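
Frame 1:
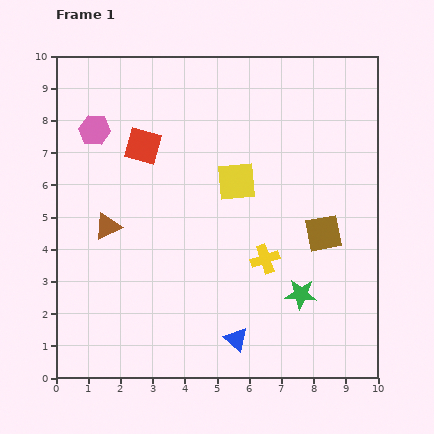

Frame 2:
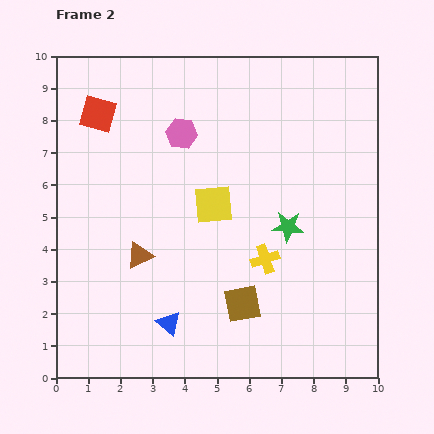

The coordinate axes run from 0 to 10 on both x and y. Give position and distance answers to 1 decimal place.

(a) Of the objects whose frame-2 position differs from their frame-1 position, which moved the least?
the yellow square

(moved 1.0)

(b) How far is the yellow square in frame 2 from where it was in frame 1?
1.0

The yellow square moved from (5.6, 6.1) to (4.9, 5.4), a distance of √(0.7² + 0.7²) ≈ 1.0.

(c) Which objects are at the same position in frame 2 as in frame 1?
the yellow cross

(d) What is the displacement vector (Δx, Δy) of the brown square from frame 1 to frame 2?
(-2.5, -2.2)

The brown square was at (8.3, 4.5) in frame 1 and (5.8, 2.3) in frame 2.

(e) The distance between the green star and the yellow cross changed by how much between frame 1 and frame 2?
-0.4

Distance in frame 1: 1.6. Distance in frame 2: 1.2.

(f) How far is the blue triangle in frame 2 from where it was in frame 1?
2.2

The blue triangle moved from (5.6, 1.2) to (3.5, 1.7), a distance of √(2.1² + 0.5²) ≈ 2.2.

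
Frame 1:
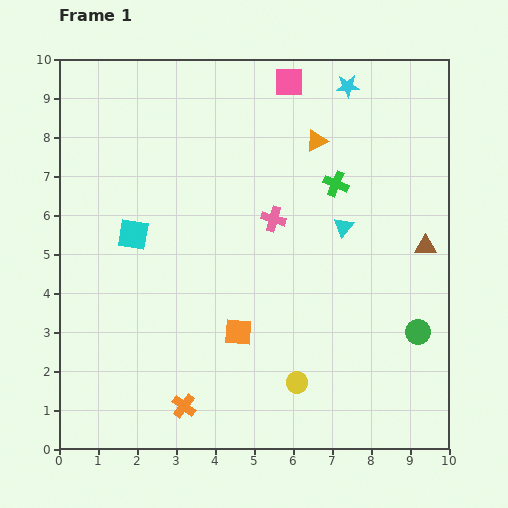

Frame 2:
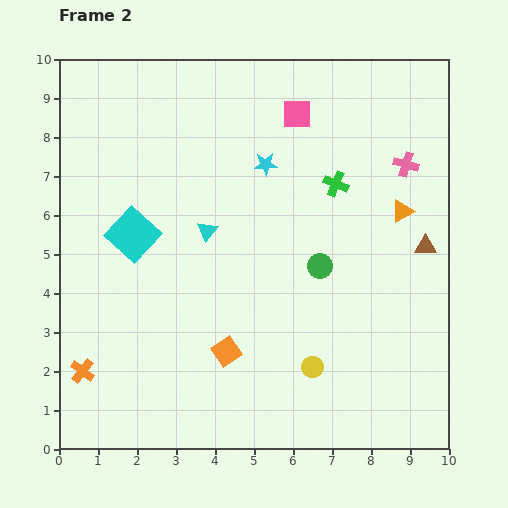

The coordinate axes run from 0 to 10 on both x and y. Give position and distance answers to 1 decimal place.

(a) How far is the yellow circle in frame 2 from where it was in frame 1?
0.6

The yellow circle moved from (6.1, 1.7) to (6.5, 2.1), a distance of √(0.4² + 0.4²) ≈ 0.6.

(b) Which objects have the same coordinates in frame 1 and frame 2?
the green cross, the brown triangle, the cyan square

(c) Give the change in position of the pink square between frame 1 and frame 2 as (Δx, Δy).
(0.2, -0.8)

The pink square was at (5.9, 9.4) in frame 1 and (6.1, 8.6) in frame 2.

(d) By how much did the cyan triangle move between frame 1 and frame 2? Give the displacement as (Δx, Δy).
(-3.5, -0.1)

The cyan triangle was at (7.3, 5.7) in frame 1 and (3.8, 5.6) in frame 2.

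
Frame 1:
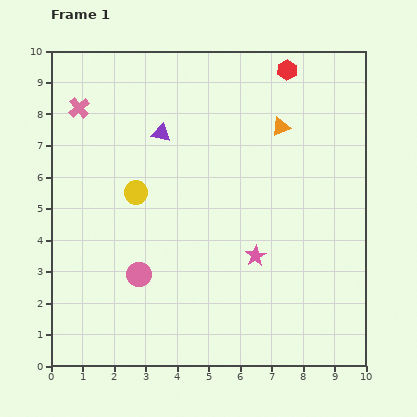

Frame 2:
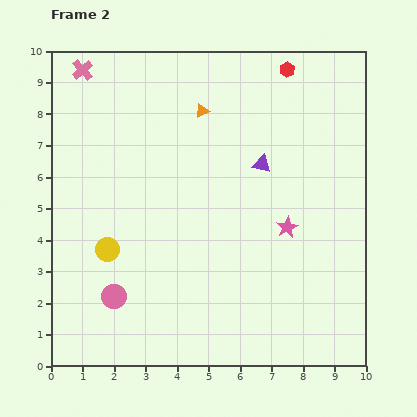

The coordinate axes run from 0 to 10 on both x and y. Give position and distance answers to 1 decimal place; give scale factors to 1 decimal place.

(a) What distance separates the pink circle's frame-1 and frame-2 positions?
1.1

The pink circle moved from (2.8, 2.9) to (2.0, 2.2), a distance of √(0.8² + 0.7²) ≈ 1.1.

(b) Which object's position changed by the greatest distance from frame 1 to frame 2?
the purple triangle

(moved 3.4; next 2.5)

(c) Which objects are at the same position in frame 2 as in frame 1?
the red hexagon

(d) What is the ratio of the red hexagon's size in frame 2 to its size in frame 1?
0.7×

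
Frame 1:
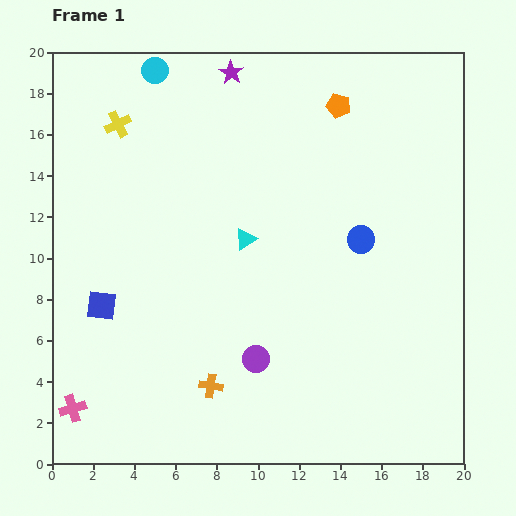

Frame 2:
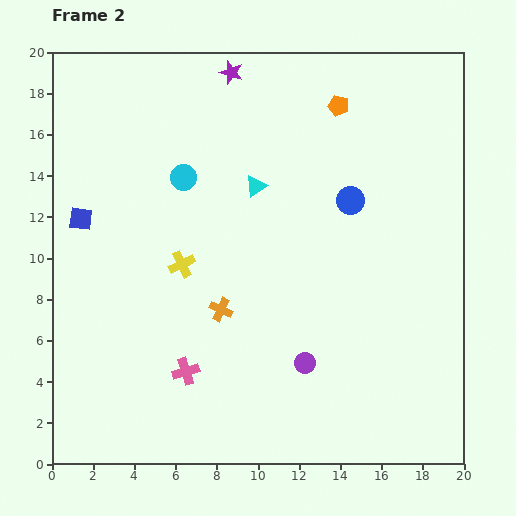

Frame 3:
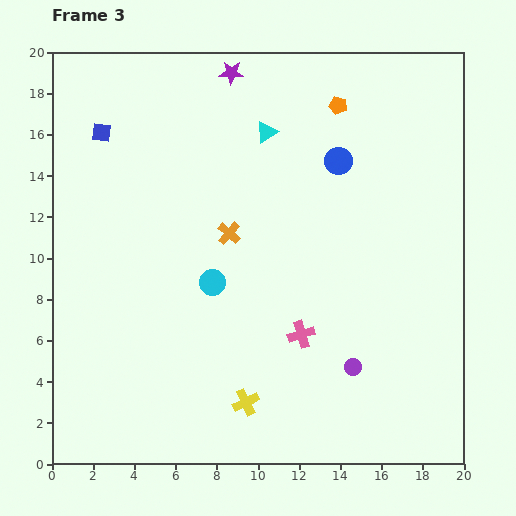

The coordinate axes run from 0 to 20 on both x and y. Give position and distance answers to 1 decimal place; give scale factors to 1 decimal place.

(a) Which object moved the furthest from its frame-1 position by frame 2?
the yellow cross

(moved 7.5; next 5.8)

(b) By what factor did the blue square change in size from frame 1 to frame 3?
0.6×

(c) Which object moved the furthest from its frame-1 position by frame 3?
the yellow cross

(moved 14.9; next 11.7)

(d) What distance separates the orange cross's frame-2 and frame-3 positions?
3.7

The orange cross moved from (8.2, 7.5) to (8.6, 11.2), a distance of √(0.4² + 3.7²) ≈ 3.7.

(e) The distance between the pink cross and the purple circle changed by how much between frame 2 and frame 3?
-2.8

Distance in frame 2: 5.8. Distance in frame 3: 3.0.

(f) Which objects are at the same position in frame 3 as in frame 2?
the orange pentagon, the purple star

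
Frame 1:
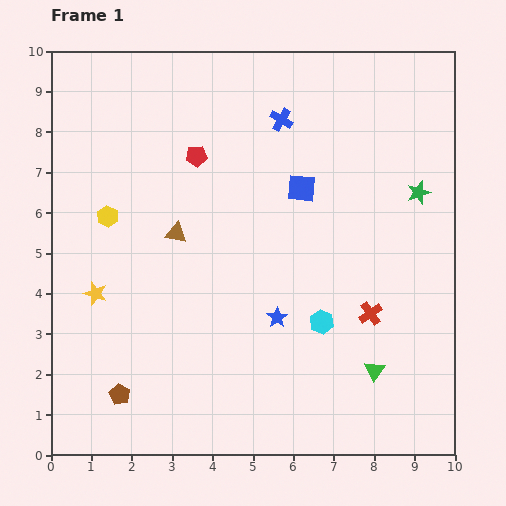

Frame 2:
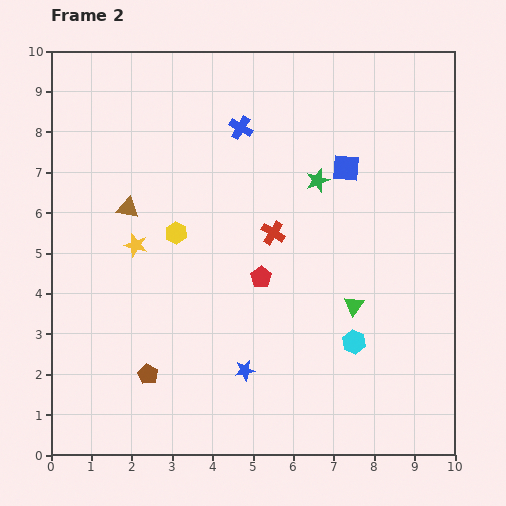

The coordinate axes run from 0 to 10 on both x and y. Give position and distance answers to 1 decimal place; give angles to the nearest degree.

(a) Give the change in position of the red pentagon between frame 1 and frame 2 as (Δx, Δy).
(1.6, -3.0)

The red pentagon was at (3.6, 7.4) in frame 1 and (5.2, 4.4) in frame 2.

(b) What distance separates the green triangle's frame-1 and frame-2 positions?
1.7

The green triangle moved from (8.0, 2.1) to (7.5, 3.7), a distance of √(0.5² + 1.6²) ≈ 1.7.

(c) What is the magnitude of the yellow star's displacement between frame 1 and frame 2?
1.6

The yellow star moved from (1.1, 4.0) to (2.1, 5.2), a distance of √(1.0² + 1.2²) ≈ 1.6.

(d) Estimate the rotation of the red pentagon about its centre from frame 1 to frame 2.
30° counter-clockwise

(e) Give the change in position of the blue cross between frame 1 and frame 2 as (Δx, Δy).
(-1.0, -0.2)

The blue cross was at (5.7, 8.3) in frame 1 and (4.7, 8.1) in frame 2.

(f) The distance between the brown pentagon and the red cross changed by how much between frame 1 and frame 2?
-1.8

Distance in frame 1: 6.5. Distance in frame 2: 4.7.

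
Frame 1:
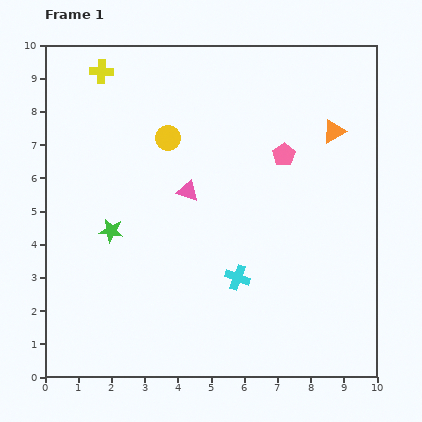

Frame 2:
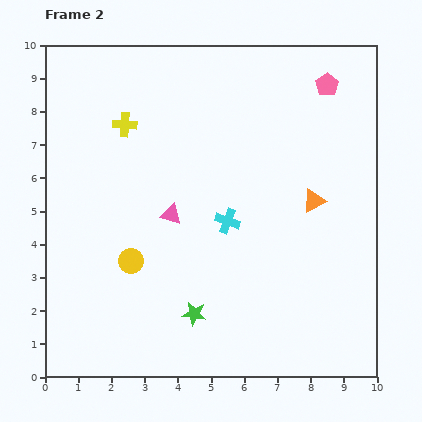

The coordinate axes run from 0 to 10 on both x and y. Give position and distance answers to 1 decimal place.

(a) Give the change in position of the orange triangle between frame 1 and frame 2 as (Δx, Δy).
(-0.6, -2.1)

The orange triangle was at (8.7, 7.4) in frame 1 and (8.1, 5.3) in frame 2.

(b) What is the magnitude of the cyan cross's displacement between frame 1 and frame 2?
1.7

The cyan cross moved from (5.8, 3.0) to (5.5, 4.7), a distance of √(0.3² + 1.7²) ≈ 1.7.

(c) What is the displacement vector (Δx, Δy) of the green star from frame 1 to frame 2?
(2.5, -2.5)

The green star was at (2.0, 4.4) in frame 1 and (4.5, 1.9) in frame 2.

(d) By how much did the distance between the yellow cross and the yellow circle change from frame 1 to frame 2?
+1.3

Distance in frame 1: 2.8. Distance in frame 2: 4.1.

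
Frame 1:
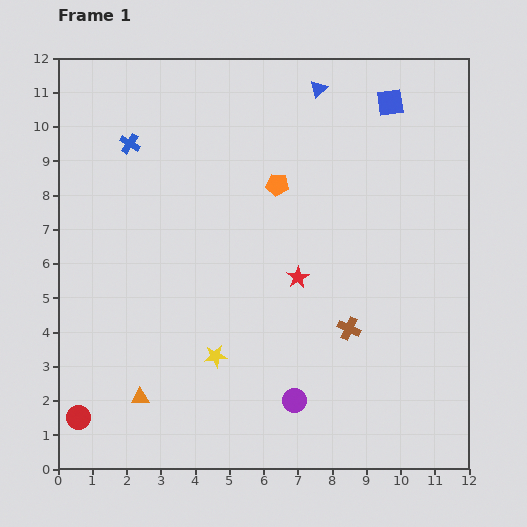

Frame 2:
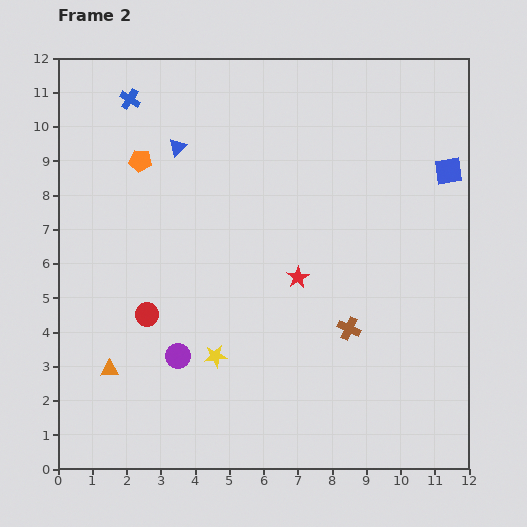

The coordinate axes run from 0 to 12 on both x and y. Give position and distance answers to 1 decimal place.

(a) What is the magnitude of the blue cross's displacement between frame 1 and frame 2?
1.3

The blue cross moved from (2.1, 9.5) to (2.1, 10.8), a distance of √(0.0² + 1.3²) ≈ 1.3.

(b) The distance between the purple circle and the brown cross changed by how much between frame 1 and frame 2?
+2.5

Distance in frame 1: 2.6. Distance in frame 2: 5.1.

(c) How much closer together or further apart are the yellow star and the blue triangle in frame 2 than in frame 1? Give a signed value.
-2.2

Distance in frame 1: 8.4. Distance in frame 2: 6.2.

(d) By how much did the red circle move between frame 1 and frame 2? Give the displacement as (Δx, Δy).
(2.0, 3.0)

The red circle was at (0.6, 1.5) in frame 1 and (2.6, 4.5) in frame 2.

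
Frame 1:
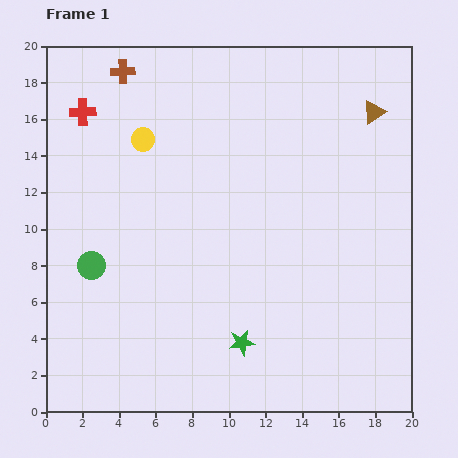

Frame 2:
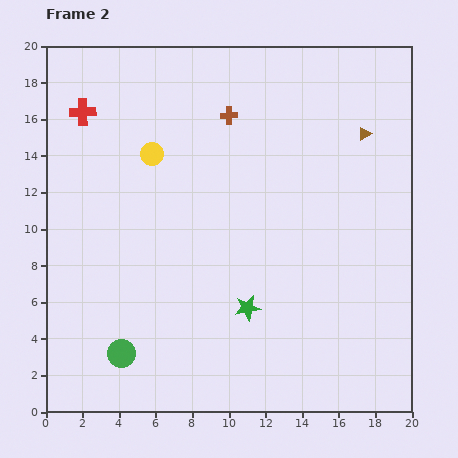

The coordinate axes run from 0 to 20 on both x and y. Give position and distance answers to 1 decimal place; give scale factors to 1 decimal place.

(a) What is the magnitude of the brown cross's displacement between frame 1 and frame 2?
6.3

The brown cross moved from (4.2, 18.6) to (10.0, 16.2), a distance of √(5.8² + 2.4²) ≈ 6.3.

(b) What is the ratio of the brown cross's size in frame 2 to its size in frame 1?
0.7×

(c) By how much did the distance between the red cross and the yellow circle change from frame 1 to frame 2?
+0.8

Distance in frame 1: 3.6. Distance in frame 2: 4.4.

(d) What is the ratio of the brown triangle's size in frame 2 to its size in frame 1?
0.6×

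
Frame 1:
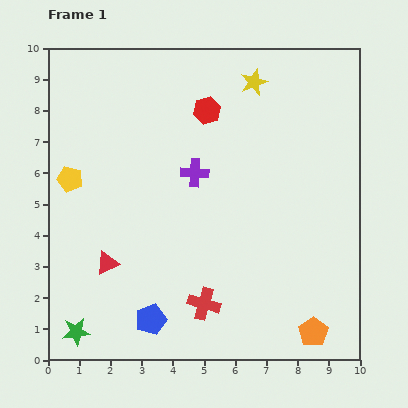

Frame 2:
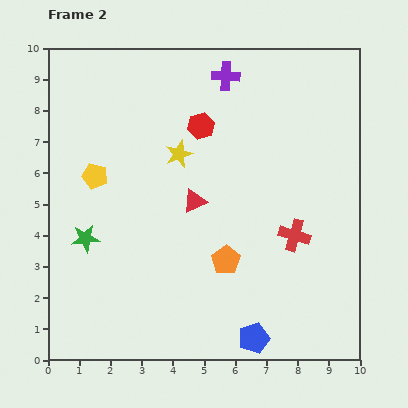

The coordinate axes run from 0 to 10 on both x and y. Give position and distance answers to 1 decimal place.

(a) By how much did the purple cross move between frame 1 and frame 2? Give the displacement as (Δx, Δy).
(1.0, 3.1)

The purple cross was at (4.7, 6.0) in frame 1 and (5.7, 9.1) in frame 2.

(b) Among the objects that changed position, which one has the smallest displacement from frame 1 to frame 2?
the red hexagon

(moved 0.5)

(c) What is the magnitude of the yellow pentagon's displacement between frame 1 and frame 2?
0.8

The yellow pentagon moved from (0.7, 5.8) to (1.5, 5.9), a distance of √(0.8² + 0.1²) ≈ 0.8.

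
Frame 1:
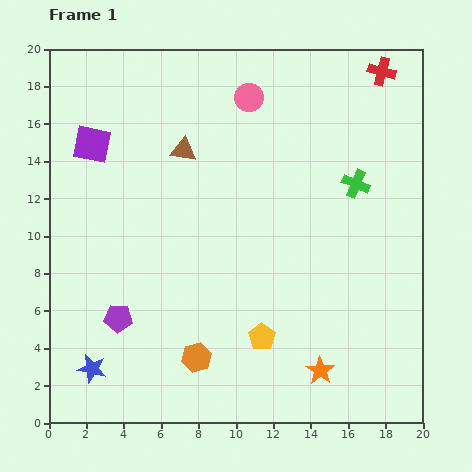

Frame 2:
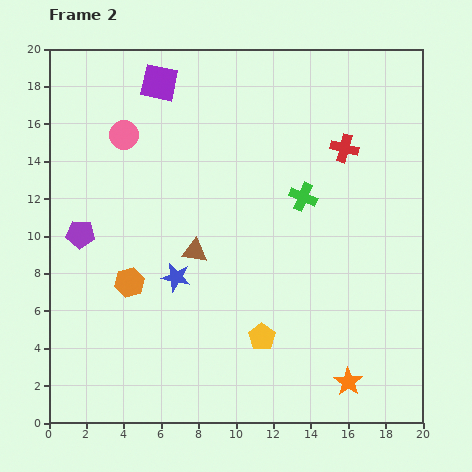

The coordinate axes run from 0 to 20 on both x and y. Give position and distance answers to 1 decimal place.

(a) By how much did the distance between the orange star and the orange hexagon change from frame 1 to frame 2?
+6.2

Distance in frame 1: 6.6. Distance in frame 2: 12.8.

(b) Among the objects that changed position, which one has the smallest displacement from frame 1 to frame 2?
the orange star

(moved 1.6)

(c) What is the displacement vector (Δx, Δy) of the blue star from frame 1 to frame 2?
(4.5, 4.9)

The blue star was at (2.3, 2.9) in frame 1 and (6.8, 7.8) in frame 2.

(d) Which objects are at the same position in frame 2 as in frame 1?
the yellow pentagon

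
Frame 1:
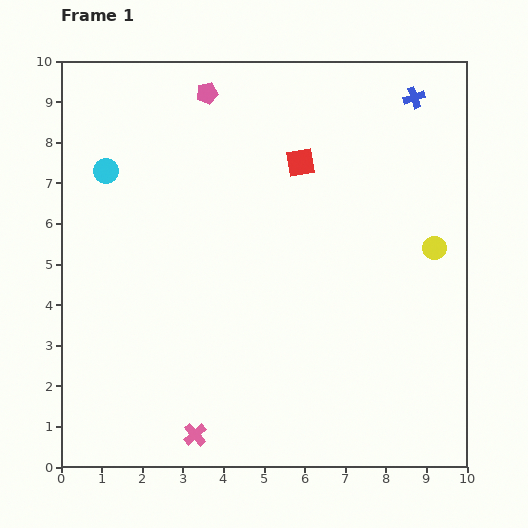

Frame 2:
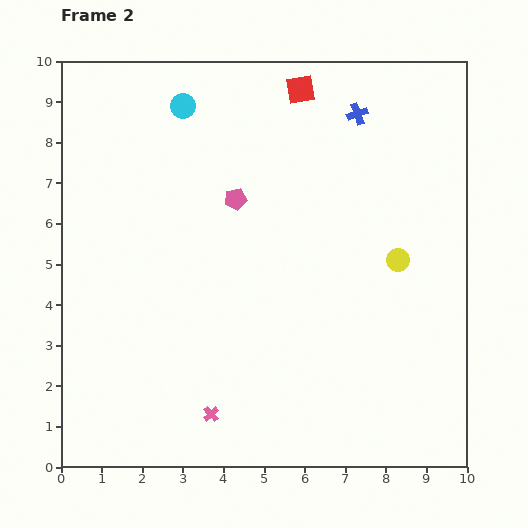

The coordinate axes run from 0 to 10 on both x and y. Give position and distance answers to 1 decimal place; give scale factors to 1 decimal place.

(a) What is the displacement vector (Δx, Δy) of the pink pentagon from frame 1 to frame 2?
(0.7, -2.6)

The pink pentagon was at (3.6, 9.2) in frame 1 and (4.3, 6.6) in frame 2.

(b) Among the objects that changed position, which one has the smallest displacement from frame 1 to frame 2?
the pink cross

(moved 0.6)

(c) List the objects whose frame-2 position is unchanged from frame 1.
none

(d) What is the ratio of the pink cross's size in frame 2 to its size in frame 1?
0.7×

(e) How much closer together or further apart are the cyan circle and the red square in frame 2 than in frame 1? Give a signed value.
-1.9

Distance in frame 1: 4.8. Distance in frame 2: 2.9.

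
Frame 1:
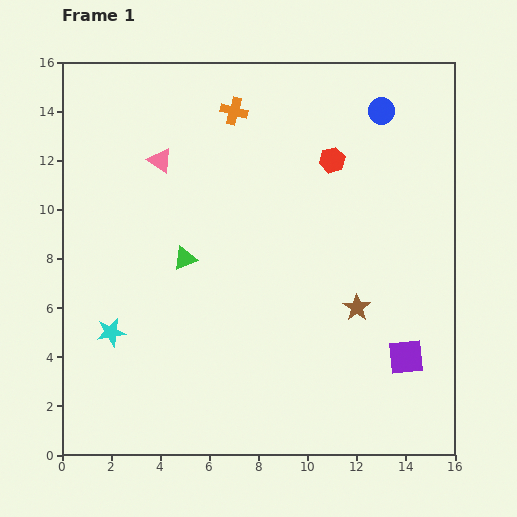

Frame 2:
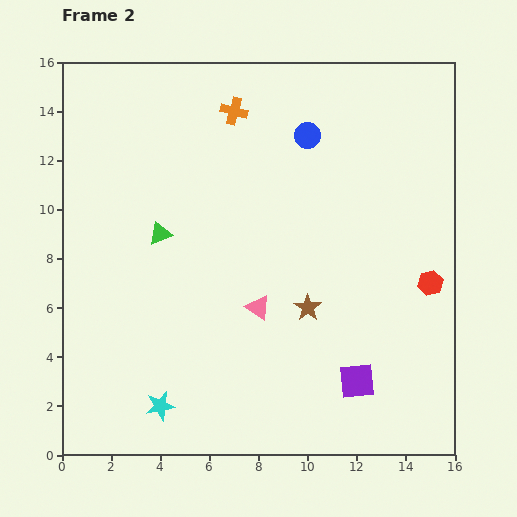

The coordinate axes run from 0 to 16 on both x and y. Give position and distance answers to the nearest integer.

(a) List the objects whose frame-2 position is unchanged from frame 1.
the orange cross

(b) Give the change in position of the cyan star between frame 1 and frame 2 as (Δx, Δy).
(2, -3)

The cyan star was at (2, 5) in frame 1 and (4, 2) in frame 2.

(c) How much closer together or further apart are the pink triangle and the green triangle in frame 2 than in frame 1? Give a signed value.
+1

Distance in frame 1: 4. Distance in frame 2: 5.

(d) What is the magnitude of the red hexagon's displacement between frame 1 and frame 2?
6

The red hexagon moved from (11, 12) to (15, 7), a distance of √(4² + 5²) ≈ 6.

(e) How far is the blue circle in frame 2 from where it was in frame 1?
3

The blue circle moved from (13, 14) to (10, 13), a distance of √(3² + 1²) ≈ 3.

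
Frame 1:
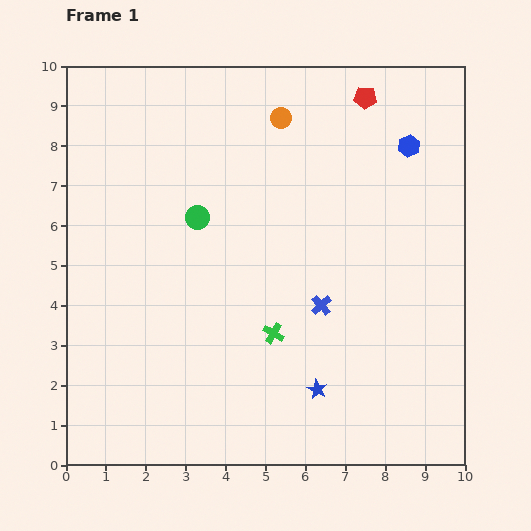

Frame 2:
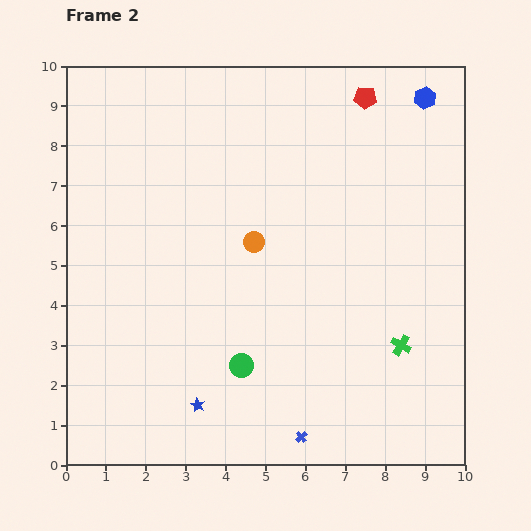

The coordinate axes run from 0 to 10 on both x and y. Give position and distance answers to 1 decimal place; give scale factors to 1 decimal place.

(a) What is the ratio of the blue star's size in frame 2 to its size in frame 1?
0.7×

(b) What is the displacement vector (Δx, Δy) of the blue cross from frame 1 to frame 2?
(-0.5, -3.3)

The blue cross was at (6.4, 4.0) in frame 1 and (5.9, 0.7) in frame 2.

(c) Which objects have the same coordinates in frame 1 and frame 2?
the red pentagon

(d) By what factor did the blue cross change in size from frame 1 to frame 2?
0.6×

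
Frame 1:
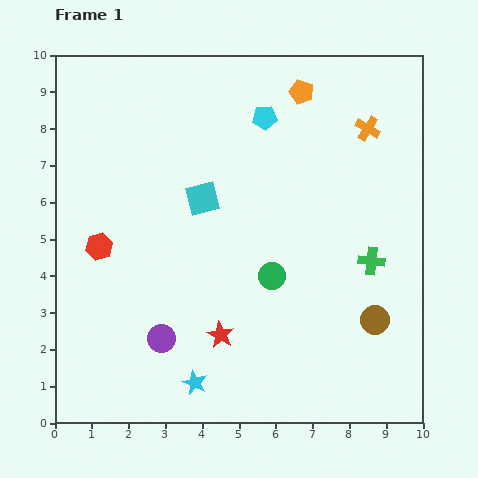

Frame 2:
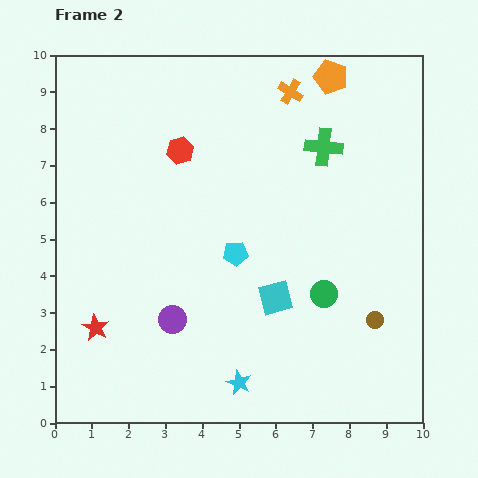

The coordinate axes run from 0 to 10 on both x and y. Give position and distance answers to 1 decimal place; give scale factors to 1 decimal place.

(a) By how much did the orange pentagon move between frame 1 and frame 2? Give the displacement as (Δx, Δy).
(0.8, 0.4)

The orange pentagon was at (6.7, 9.0) in frame 1 and (7.5, 9.4) in frame 2.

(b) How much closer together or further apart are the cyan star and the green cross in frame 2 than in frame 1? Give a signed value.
+1.0

Distance in frame 1: 5.8. Distance in frame 2: 6.8.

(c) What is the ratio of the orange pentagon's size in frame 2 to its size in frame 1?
1.4×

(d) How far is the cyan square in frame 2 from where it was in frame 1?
3.4

The cyan square moved from (4.0, 6.1) to (6.0, 3.4), a distance of √(2.0² + 2.7²) ≈ 3.4.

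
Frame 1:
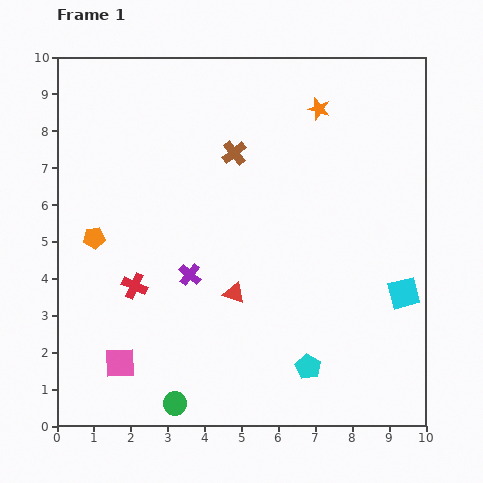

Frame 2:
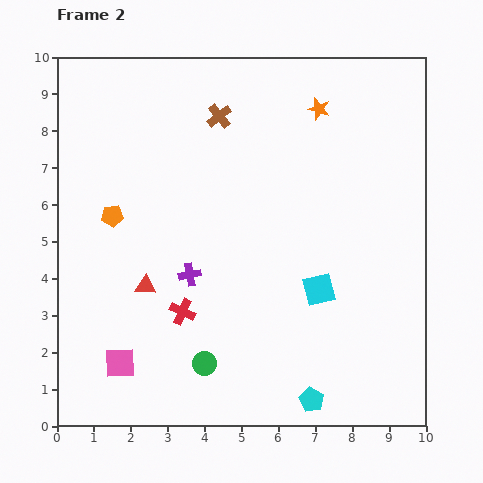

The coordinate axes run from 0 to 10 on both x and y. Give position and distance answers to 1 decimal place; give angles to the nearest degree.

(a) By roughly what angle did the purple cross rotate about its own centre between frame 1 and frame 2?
39° clockwise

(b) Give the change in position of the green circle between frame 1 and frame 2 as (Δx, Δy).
(0.8, 1.1)

The green circle was at (3.2, 0.6) in frame 1 and (4.0, 1.7) in frame 2.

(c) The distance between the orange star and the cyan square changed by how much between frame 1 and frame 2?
-0.6

Distance in frame 1: 5.5. Distance in frame 2: 4.9.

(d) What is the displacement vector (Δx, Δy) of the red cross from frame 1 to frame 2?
(1.3, -0.7)

The red cross was at (2.1, 3.8) in frame 1 and (3.4, 3.1) in frame 2.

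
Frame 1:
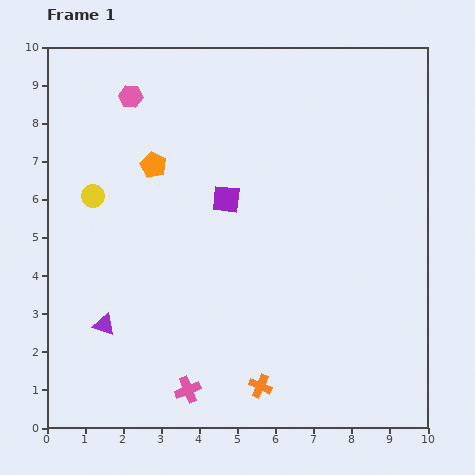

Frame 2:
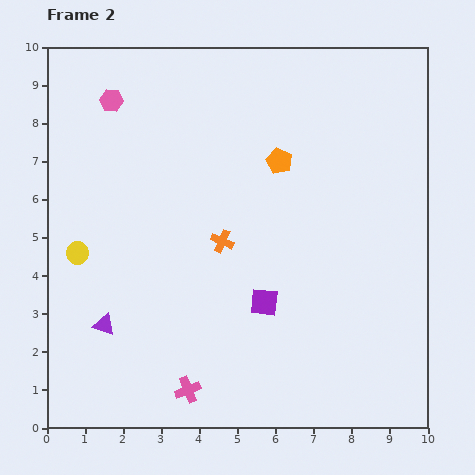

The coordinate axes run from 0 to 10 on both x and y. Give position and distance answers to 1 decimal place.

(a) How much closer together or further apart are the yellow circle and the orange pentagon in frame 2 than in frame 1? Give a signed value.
+4.0

Distance in frame 1: 1.8. Distance in frame 2: 5.8.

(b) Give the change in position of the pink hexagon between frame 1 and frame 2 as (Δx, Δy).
(-0.5, -0.1)

The pink hexagon was at (2.2, 8.7) in frame 1 and (1.7, 8.6) in frame 2.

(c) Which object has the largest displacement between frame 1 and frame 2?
the orange cross

(moved 3.9; next 3.3)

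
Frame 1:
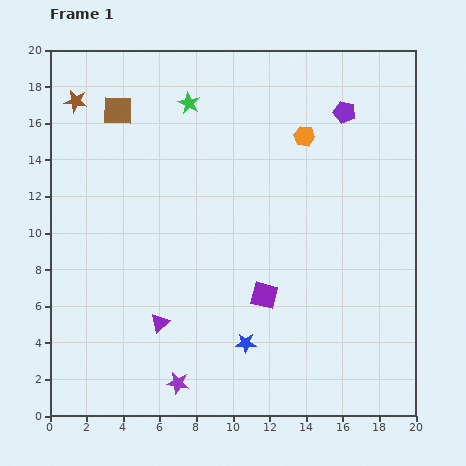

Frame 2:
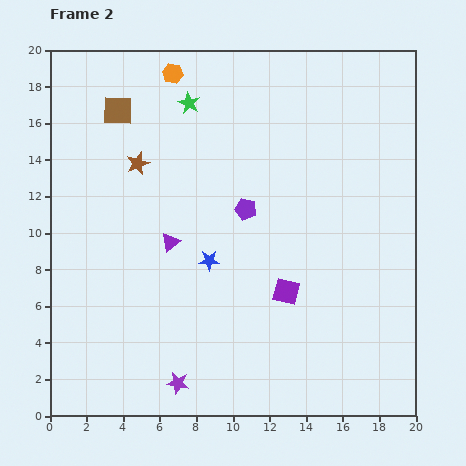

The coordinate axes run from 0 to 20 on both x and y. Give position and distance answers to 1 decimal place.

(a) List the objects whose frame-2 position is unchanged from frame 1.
the green star, the brown square, the purple star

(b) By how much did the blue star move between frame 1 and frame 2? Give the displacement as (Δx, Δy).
(-2.0, 4.5)

The blue star was at (10.7, 4.0) in frame 1 and (8.7, 8.5) in frame 2.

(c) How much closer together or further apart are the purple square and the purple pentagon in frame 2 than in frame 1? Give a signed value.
-5.9

Distance in frame 1: 10.9. Distance in frame 2: 5.0.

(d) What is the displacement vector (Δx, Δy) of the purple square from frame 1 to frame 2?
(1.2, 0.2)

The purple square was at (11.7, 6.6) in frame 1 and (12.9, 6.8) in frame 2.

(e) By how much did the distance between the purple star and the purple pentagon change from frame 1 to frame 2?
-7.2

Distance in frame 1: 17.4. Distance in frame 2: 10.2.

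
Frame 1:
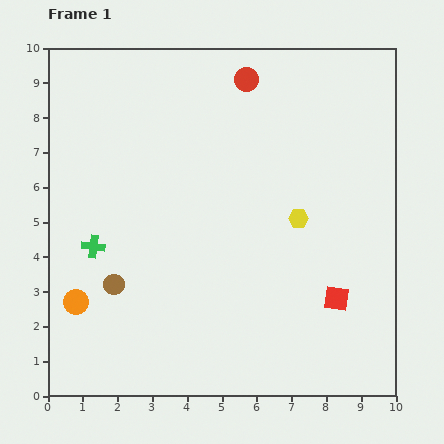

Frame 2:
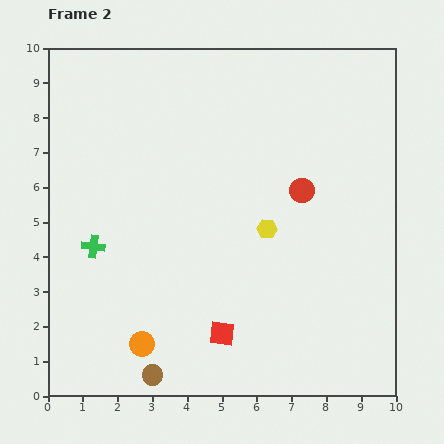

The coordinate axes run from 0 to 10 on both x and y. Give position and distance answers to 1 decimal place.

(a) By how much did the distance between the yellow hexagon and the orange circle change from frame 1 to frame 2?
-1.9

Distance in frame 1: 6.8. Distance in frame 2: 4.9.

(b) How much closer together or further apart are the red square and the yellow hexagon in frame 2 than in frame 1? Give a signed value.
+0.8

Distance in frame 1: 2.5. Distance in frame 2: 3.3.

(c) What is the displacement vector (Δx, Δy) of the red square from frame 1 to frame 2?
(-3.3, -1.0)

The red square was at (8.3, 2.8) in frame 1 and (5.0, 1.8) in frame 2.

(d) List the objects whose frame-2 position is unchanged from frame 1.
the green cross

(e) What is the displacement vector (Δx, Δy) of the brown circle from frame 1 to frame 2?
(1.1, -2.6)

The brown circle was at (1.9, 3.2) in frame 1 and (3.0, 0.6) in frame 2.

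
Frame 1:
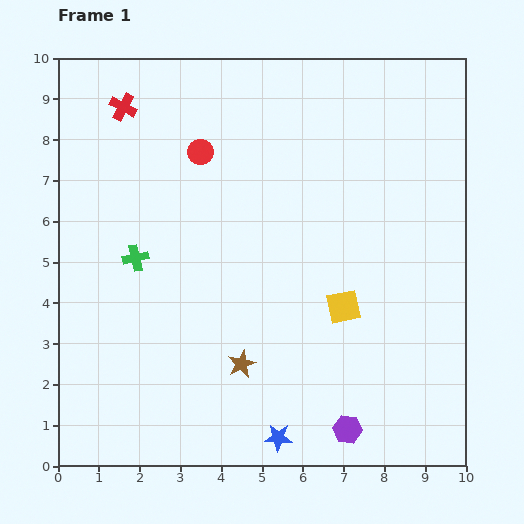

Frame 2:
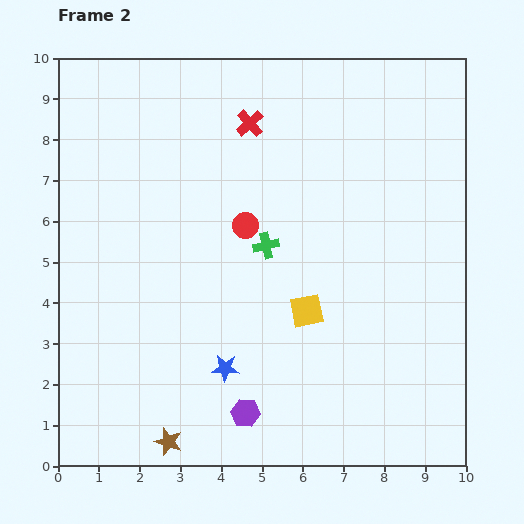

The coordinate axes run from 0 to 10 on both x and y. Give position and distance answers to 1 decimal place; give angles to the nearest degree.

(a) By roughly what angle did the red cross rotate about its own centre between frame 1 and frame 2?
21° clockwise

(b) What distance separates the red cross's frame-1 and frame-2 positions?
3.1

The red cross moved from (1.6, 8.8) to (4.7, 8.4), a distance of √(3.1² + 0.4²) ≈ 3.1.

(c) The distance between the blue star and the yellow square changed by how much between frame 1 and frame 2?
-1.2

Distance in frame 1: 3.6. Distance in frame 2: 2.4.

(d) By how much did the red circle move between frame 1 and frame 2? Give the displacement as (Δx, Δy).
(1.1, -1.8)

The red circle was at (3.5, 7.7) in frame 1 and (4.6, 5.9) in frame 2.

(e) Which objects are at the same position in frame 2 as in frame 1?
none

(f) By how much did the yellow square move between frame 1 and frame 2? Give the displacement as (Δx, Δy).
(-0.9, -0.1)

The yellow square was at (7.0, 3.9) in frame 1 and (6.1, 3.8) in frame 2.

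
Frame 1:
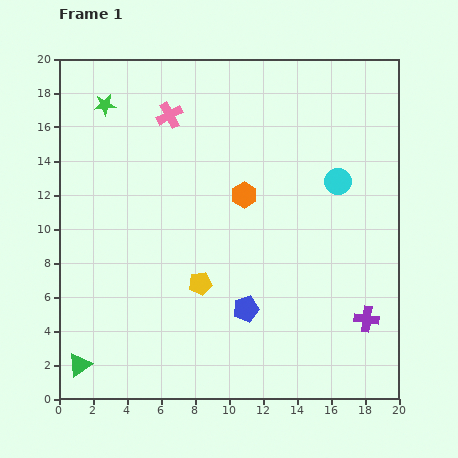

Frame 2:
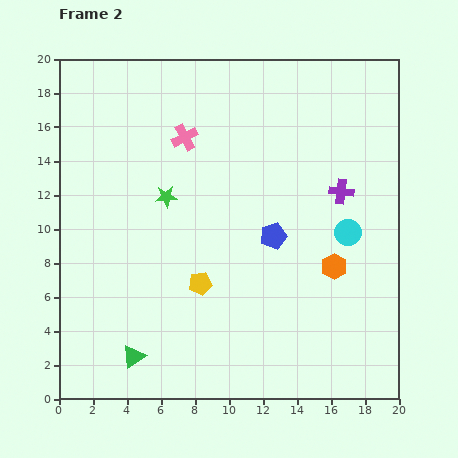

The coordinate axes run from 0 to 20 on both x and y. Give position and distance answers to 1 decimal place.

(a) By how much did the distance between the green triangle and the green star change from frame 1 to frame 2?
-5.8

Distance in frame 1: 15.4. Distance in frame 2: 9.6.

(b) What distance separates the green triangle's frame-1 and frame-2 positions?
3.2

The green triangle moved from (1.2, 2.0) to (4.4, 2.5), a distance of √(3.2² + 0.5²) ≈ 3.2.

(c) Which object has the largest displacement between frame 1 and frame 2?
the purple cross

(moved 7.6; next 6.8)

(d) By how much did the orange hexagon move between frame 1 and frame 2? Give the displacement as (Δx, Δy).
(5.3, -4.2)

The orange hexagon was at (10.9, 12.0) in frame 1 and (16.2, 7.8) in frame 2.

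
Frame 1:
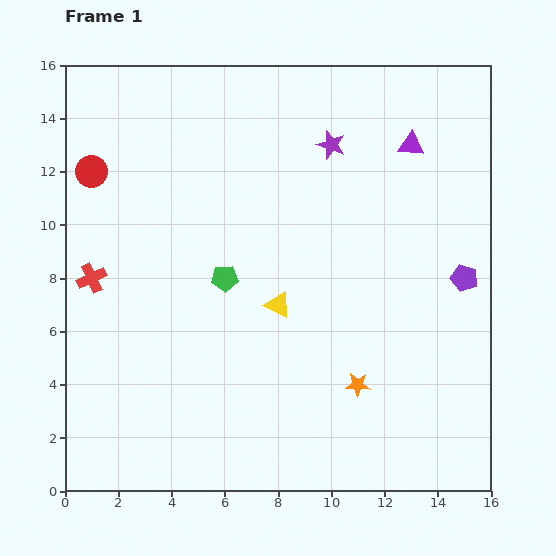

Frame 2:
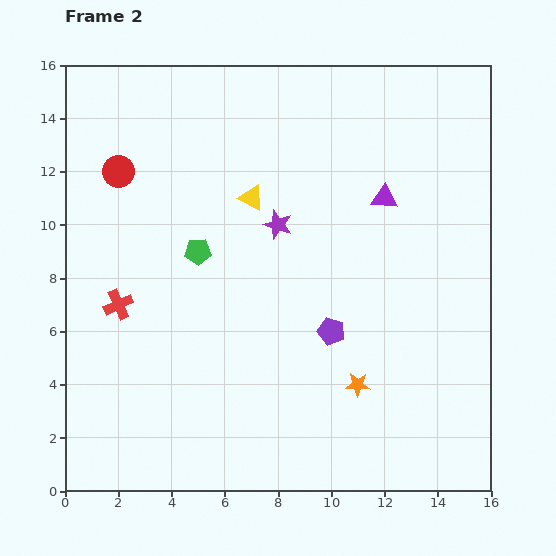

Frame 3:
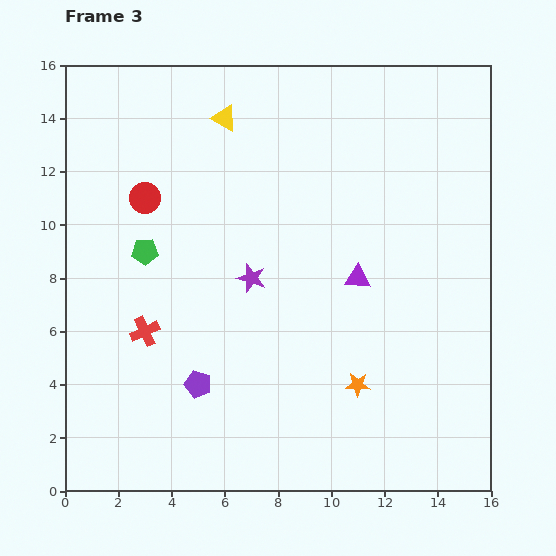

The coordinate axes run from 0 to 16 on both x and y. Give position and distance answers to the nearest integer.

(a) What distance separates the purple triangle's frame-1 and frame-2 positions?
2

The purple triangle moved from (13, 13) to (12, 11), a distance of √(1² + 2²) ≈ 2.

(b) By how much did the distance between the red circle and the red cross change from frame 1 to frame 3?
+1

Distance in frame 1: 4. Distance in frame 3: 5.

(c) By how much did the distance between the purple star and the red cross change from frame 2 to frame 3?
-3

Distance in frame 2: 7. Distance in frame 3: 4.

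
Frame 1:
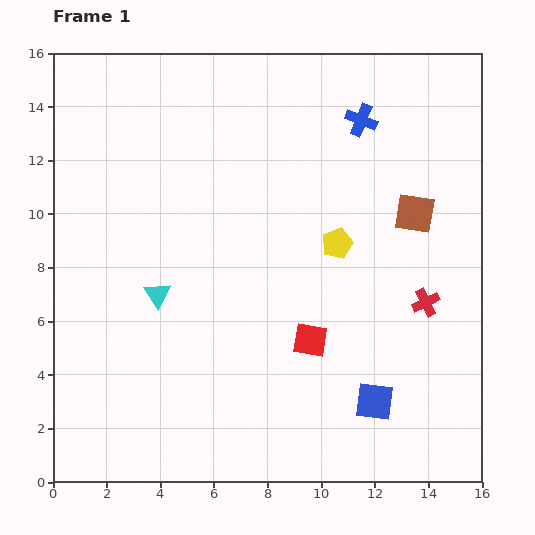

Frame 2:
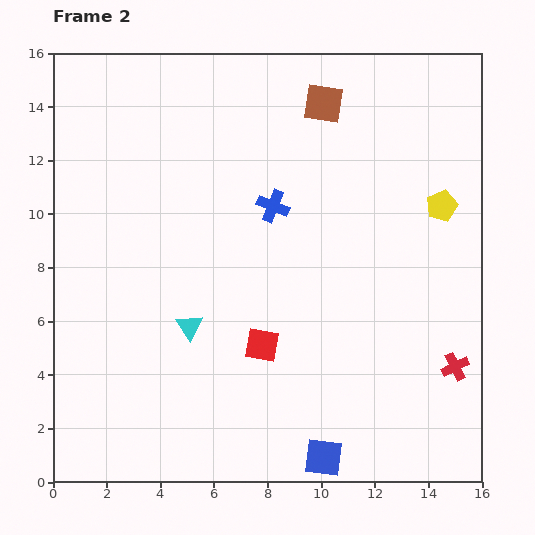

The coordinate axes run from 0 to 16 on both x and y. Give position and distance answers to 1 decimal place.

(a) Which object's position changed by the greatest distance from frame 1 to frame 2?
the brown square

(moved 5.3; next 4.6)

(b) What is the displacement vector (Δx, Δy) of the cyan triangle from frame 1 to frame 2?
(1.2, -1.2)

The cyan triangle was at (3.9, 7.0) in frame 1 and (5.1, 5.8) in frame 2.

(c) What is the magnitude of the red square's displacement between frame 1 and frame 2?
1.8

The red square moved from (9.6, 5.3) to (7.8, 5.1), a distance of √(1.8² + 0.2²) ≈ 1.8.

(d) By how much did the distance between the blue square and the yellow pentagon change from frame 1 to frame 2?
+4.3

Distance in frame 1: 6.1. Distance in frame 2: 10.4.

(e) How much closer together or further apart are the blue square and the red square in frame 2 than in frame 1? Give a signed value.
+1.5

Distance in frame 1: 3.3. Distance in frame 2: 4.8.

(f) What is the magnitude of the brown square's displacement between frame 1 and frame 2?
5.3

The brown square moved from (13.5, 10.0) to (10.1, 14.1), a distance of √(3.4² + 4.1²) ≈ 5.3.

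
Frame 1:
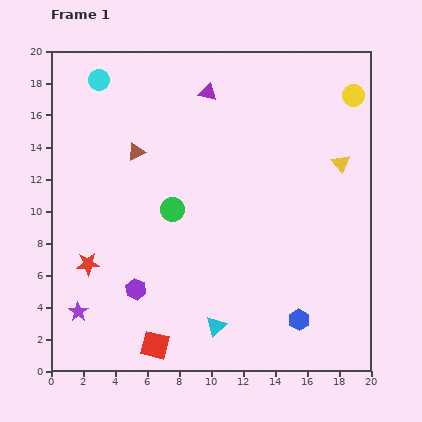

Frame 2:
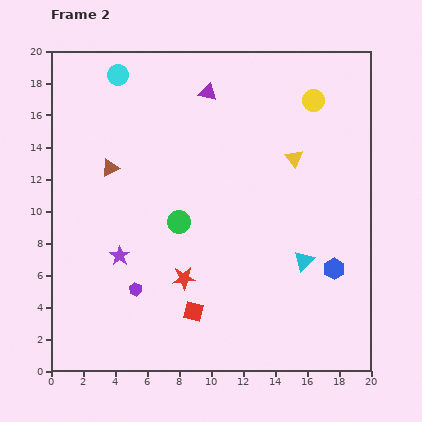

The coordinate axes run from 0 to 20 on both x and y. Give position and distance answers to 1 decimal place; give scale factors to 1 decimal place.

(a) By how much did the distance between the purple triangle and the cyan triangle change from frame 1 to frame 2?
-2.5

Distance in frame 1: 14.6. Distance in frame 2: 12.1.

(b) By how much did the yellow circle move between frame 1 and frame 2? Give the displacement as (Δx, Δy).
(-2.5, -0.3)

The yellow circle was at (18.9, 17.2) in frame 1 and (16.4, 16.9) in frame 2.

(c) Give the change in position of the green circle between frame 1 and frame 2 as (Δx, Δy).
(0.4, -0.8)

The green circle was at (7.6, 10.1) in frame 1 and (8.0, 9.3) in frame 2.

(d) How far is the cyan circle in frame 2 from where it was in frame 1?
1.2

The cyan circle moved from (3.0, 18.2) to (4.2, 18.5), a distance of √(1.2² + 0.3²) ≈ 1.2.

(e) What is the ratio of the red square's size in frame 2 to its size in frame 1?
0.7×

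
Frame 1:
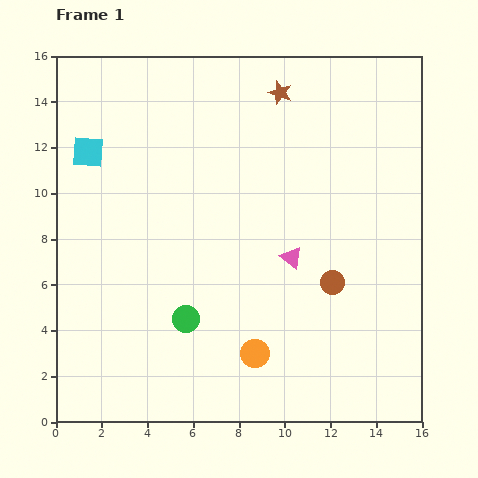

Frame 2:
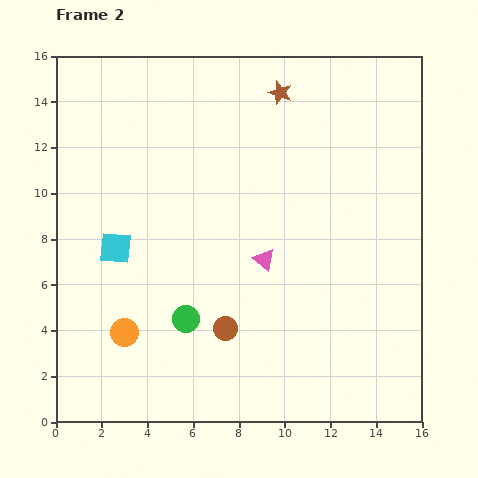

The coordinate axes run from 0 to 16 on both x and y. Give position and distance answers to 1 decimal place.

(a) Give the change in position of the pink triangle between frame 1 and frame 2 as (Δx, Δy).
(-1.2, -0.1)

The pink triangle was at (10.3, 7.2) in frame 1 and (9.1, 7.1) in frame 2.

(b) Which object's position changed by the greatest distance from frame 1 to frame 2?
the orange circle

(moved 5.8; next 5.1)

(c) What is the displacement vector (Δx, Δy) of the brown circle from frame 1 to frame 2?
(-4.7, -2.0)

The brown circle was at (12.1, 6.1) in frame 1 and (7.4, 4.1) in frame 2.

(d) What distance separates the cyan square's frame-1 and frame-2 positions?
4.4

The cyan square moved from (1.4, 11.8) to (2.6, 7.6), a distance of √(1.2² + 4.2²) ≈ 4.4.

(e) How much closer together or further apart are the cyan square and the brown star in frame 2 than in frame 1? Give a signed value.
+1.1

Distance in frame 1: 8.8. Distance in frame 2: 9.9.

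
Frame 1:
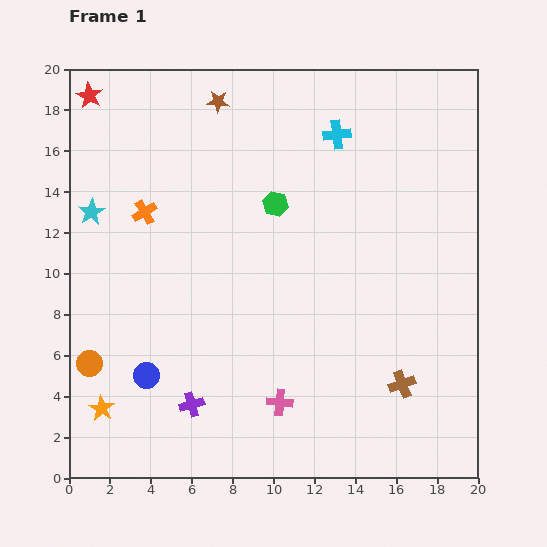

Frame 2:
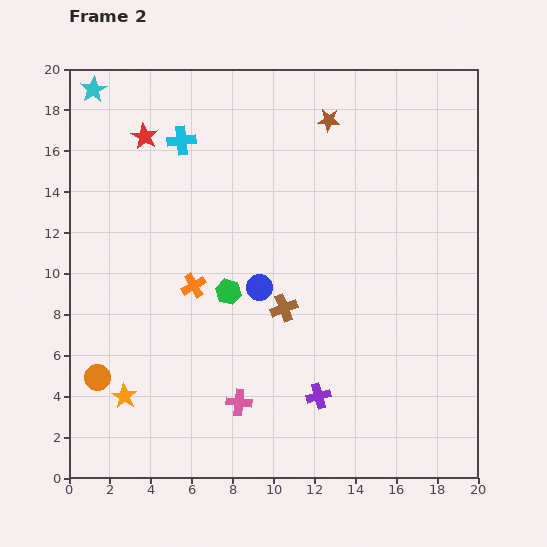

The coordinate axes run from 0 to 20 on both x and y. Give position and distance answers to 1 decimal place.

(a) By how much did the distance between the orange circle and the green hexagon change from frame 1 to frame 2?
-4.3

Distance in frame 1: 12.0. Distance in frame 2: 7.7.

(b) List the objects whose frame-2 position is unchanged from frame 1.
none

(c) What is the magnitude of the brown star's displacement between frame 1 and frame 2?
5.5

The brown star moved from (7.3, 18.4) to (12.7, 17.5), a distance of √(5.4² + 0.9²) ≈ 5.5.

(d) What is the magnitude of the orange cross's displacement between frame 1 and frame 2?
4.3

The orange cross moved from (3.7, 13.0) to (6.1, 9.4), a distance of √(2.4² + 3.6²) ≈ 4.3.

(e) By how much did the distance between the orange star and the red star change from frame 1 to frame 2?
-2.6

Distance in frame 1: 15.3. Distance in frame 2: 12.7.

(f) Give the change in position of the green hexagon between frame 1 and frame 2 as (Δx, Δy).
(-2.3, -4.3)

The green hexagon was at (10.1, 13.4) in frame 1 and (7.8, 9.1) in frame 2.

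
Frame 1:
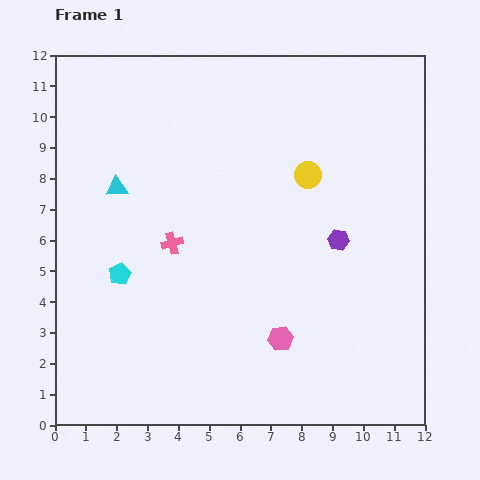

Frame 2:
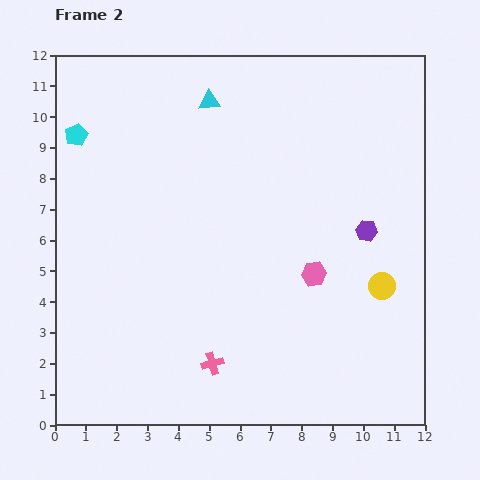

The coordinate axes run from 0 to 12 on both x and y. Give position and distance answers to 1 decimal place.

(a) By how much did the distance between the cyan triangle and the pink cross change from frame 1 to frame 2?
+6.0

Distance in frame 1: 2.5. Distance in frame 2: 8.5.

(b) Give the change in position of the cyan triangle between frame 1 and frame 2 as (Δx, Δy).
(3.0, 2.8)

The cyan triangle was at (2.0, 7.7) in frame 1 and (5.0, 10.5) in frame 2.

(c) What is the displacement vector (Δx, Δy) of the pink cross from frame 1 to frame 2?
(1.3, -3.9)

The pink cross was at (3.8, 5.9) in frame 1 and (5.1, 2.0) in frame 2.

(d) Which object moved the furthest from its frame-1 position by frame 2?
the cyan pentagon

(moved 4.7; next 4.3)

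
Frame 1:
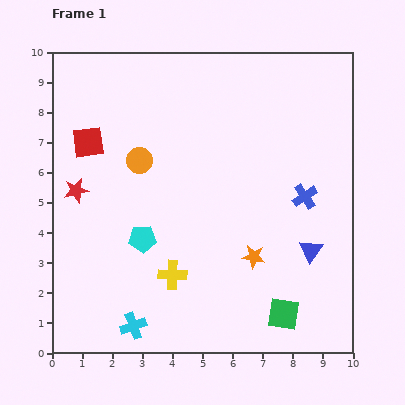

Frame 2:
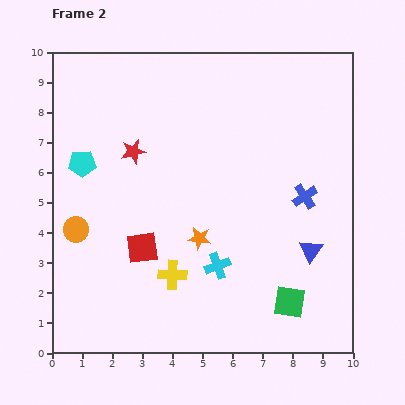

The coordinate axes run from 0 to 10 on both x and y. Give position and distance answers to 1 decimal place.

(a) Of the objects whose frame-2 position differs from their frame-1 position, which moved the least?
the green square

(moved 0.4)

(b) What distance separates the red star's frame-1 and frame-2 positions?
2.3

The red star moved from (0.8, 5.4) to (2.7, 6.7), a distance of √(1.9² + 1.3²) ≈ 2.3.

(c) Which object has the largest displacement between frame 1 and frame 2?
the red square

(moved 3.9; next 3.4)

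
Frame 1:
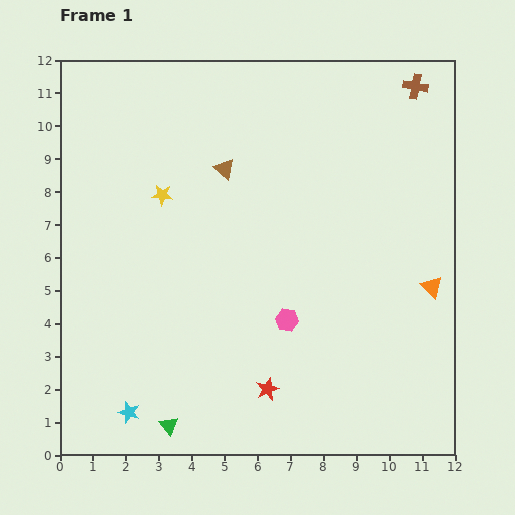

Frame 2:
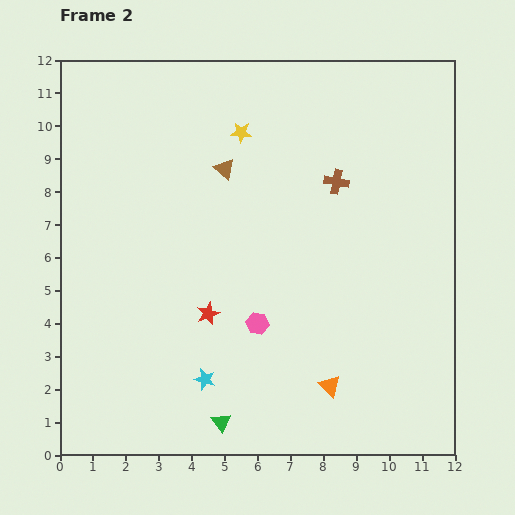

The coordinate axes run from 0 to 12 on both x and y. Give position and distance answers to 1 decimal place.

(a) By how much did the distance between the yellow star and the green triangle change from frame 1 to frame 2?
+1.8

Distance in frame 1: 7.0. Distance in frame 2: 8.8.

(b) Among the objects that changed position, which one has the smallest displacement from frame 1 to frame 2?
the pink hexagon

(moved 0.9)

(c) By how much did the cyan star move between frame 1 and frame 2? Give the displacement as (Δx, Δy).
(2.3, 1.0)

The cyan star was at (2.1, 1.3) in frame 1 and (4.4, 2.3) in frame 2.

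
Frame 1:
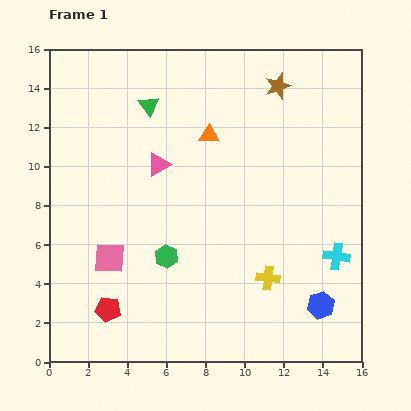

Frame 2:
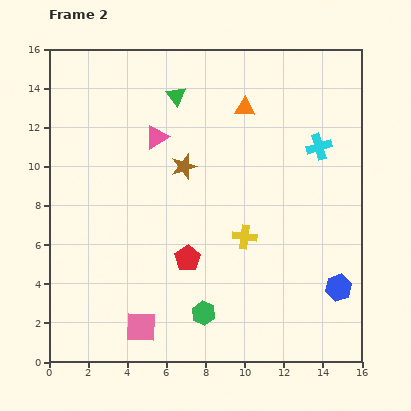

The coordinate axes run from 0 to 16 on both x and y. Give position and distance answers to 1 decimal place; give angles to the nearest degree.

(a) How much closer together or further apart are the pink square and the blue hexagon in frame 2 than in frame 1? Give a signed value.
-0.8

Distance in frame 1: 11.1. Distance in frame 2: 10.3.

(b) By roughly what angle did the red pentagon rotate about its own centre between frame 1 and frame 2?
29° clockwise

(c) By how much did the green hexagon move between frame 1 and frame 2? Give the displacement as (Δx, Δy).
(1.9, -2.9)

The green hexagon was at (6.0, 5.4) in frame 1 and (7.9, 2.5) in frame 2.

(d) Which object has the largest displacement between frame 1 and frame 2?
the brown star

(moved 6.3; next 5.7)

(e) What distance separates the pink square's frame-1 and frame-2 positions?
3.8

The pink square moved from (3.1, 5.3) to (4.7, 1.8), a distance of √(1.6² + 3.5²) ≈ 3.8.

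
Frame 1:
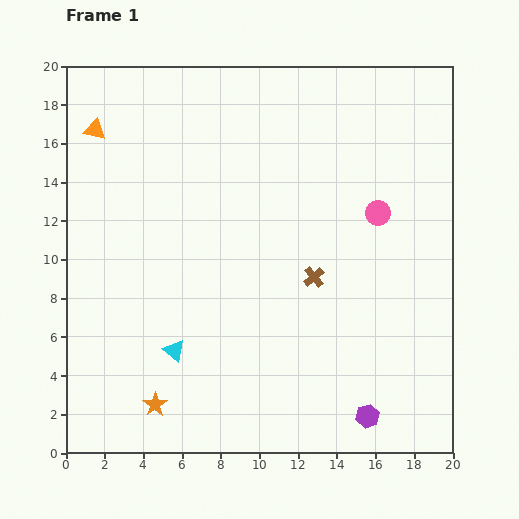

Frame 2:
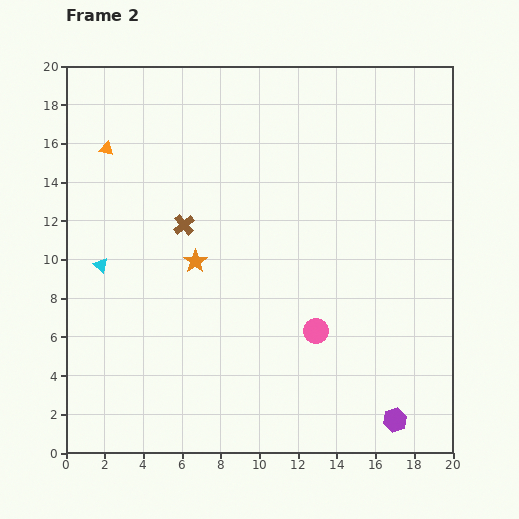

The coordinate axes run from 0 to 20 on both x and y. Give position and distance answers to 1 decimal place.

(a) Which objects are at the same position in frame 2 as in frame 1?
none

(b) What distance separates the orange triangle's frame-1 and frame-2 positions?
1.2

The orange triangle moved from (1.5, 16.7) to (2.1, 15.7), a distance of √(0.6² + 1.0²) ≈ 1.2.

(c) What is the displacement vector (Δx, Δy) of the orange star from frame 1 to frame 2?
(2.1, 7.4)

The orange star was at (4.6, 2.5) in frame 1 and (6.7, 9.9) in frame 2.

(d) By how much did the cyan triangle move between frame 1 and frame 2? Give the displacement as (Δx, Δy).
(-3.8, 4.4)

The cyan triangle was at (5.6, 5.3) in frame 1 and (1.8, 9.7) in frame 2.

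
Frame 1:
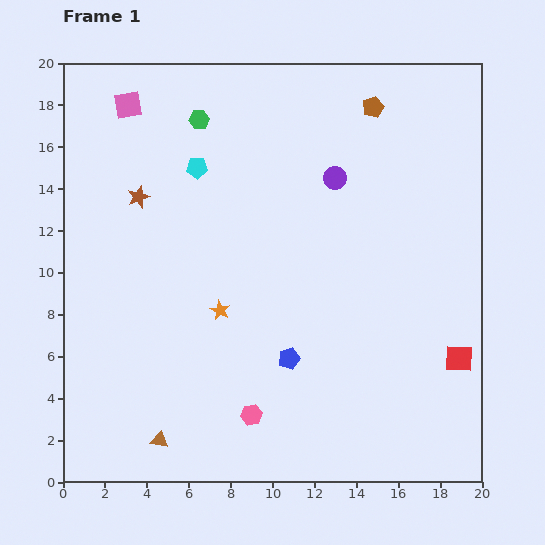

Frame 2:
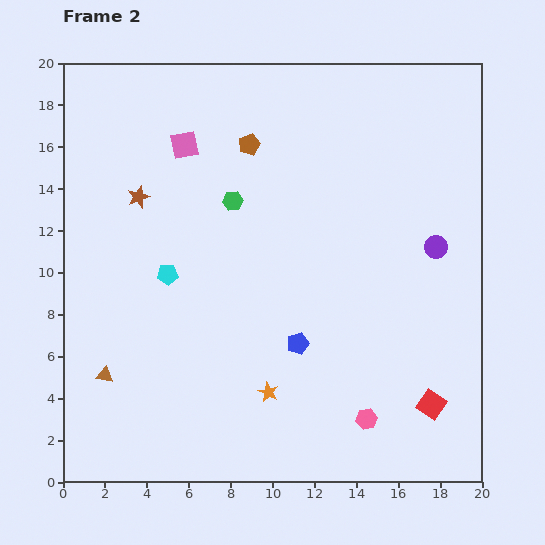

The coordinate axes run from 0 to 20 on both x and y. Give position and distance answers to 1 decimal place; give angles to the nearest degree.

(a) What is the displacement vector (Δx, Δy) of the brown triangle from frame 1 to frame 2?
(-2.6, 3.1)

The brown triangle was at (4.6, 2.0) in frame 1 and (2.0, 5.1) in frame 2.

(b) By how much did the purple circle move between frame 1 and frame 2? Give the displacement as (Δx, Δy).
(4.8, -3.3)

The purple circle was at (13.0, 14.5) in frame 1 and (17.8, 11.2) in frame 2.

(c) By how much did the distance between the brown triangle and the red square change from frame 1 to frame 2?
+0.9

Distance in frame 1: 14.8. Distance in frame 2: 15.7.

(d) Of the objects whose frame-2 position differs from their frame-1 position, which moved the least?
the blue pentagon

(moved 0.8)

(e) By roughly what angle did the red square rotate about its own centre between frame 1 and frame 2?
32° clockwise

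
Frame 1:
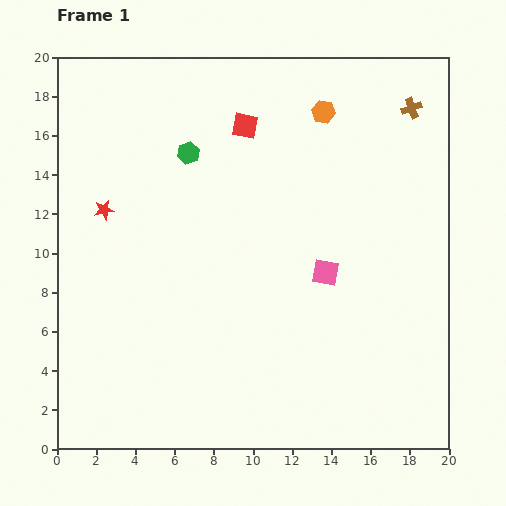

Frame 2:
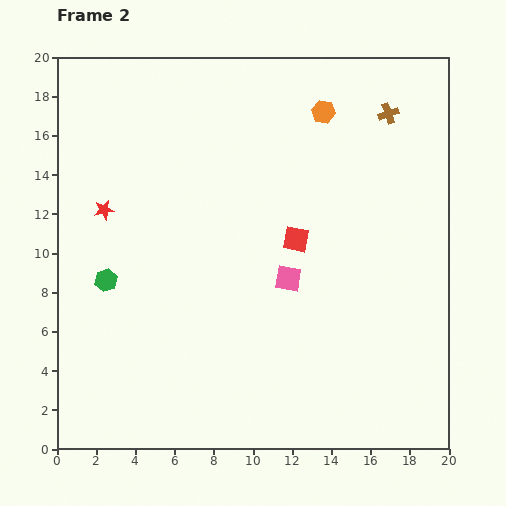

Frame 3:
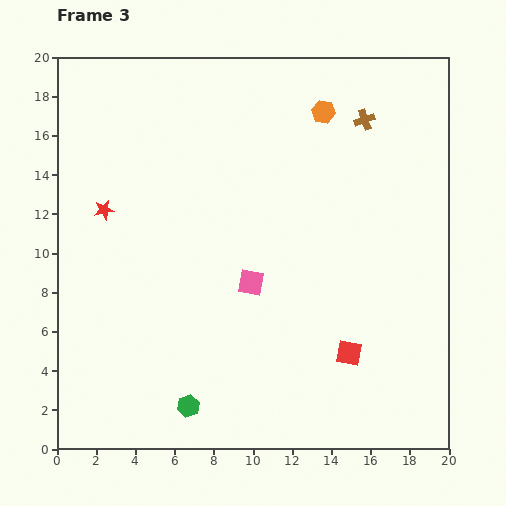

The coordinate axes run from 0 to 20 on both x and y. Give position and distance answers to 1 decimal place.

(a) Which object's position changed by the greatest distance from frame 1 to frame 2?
the green hexagon

(moved 7.7; next 6.4)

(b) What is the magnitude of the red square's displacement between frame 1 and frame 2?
6.4

The red square moved from (9.6, 16.5) to (12.2, 10.7), a distance of √(2.6² + 5.8²) ≈ 6.4.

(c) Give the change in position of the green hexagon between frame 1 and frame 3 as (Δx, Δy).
(0.0, -12.9)

The green hexagon was at (6.7, 15.1) in frame 1 and (6.7, 2.2) in frame 3.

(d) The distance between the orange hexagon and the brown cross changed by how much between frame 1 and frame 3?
-2.4

Distance in frame 1: 4.5. Distance in frame 3: 2.1.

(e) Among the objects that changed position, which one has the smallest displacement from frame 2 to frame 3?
the brown cross

(moved 1.2)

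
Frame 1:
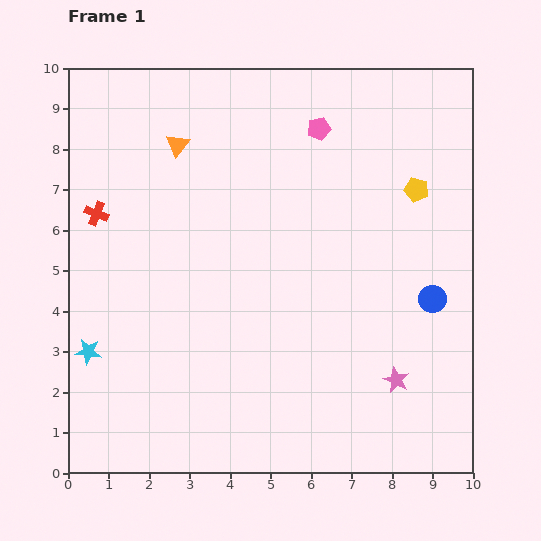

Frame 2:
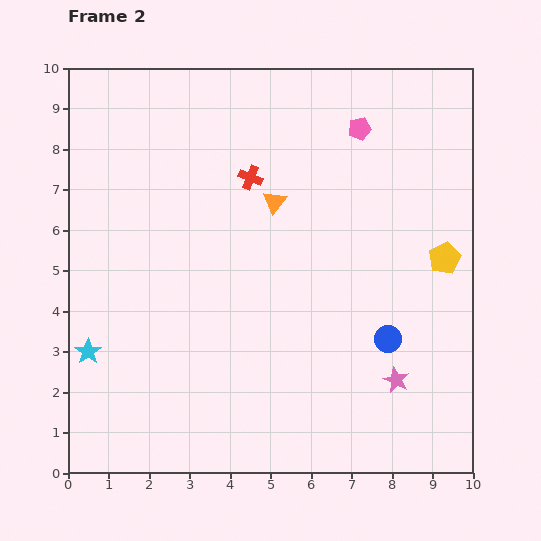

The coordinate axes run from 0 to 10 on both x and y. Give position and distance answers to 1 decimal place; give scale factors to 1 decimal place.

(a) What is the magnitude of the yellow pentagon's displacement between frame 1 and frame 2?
1.8

The yellow pentagon moved from (8.6, 7.0) to (9.3, 5.3), a distance of √(0.7² + 1.7²) ≈ 1.8.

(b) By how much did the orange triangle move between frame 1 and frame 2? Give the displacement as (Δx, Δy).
(2.4, -1.4)

The orange triangle was at (2.7, 8.1) in frame 1 and (5.1, 6.7) in frame 2.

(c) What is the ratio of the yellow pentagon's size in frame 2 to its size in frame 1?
1.3×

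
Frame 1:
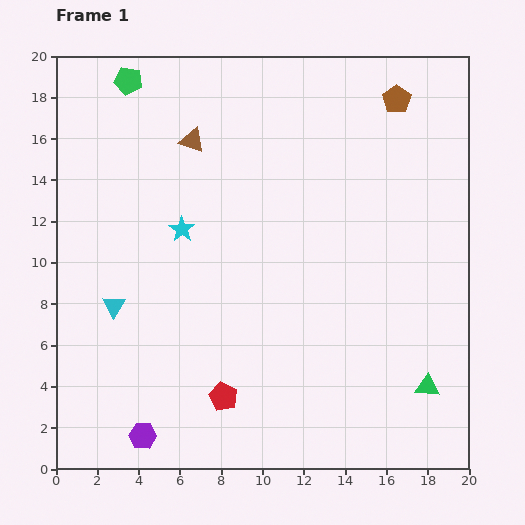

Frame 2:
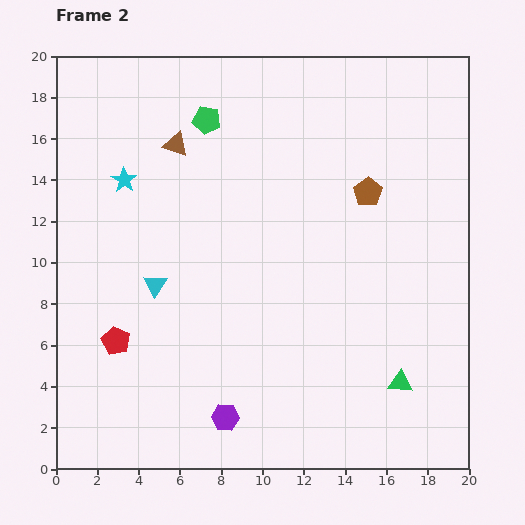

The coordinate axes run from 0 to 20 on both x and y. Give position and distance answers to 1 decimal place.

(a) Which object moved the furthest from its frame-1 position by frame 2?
the red pentagon

(moved 5.9; next 4.7)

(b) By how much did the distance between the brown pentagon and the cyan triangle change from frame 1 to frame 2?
-5.8

Distance in frame 1: 17.0. Distance in frame 2: 11.2.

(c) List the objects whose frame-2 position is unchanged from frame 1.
none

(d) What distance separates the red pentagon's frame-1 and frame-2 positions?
5.9

The red pentagon moved from (8.1, 3.5) to (2.9, 6.2), a distance of √(5.2² + 2.7²) ≈ 5.9.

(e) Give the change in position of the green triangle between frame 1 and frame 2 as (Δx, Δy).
(-1.3, 0.2)

The green triangle was at (18.0, 4.0) in frame 1 and (16.7, 4.2) in frame 2.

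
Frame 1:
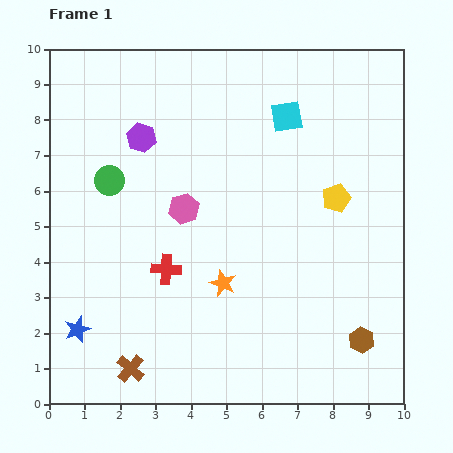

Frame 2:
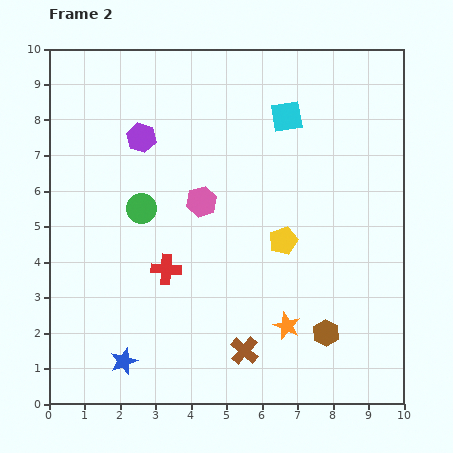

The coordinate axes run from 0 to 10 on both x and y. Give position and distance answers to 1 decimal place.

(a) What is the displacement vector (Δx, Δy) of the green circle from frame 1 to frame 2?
(0.9, -0.8)

The green circle was at (1.7, 6.3) in frame 1 and (2.6, 5.5) in frame 2.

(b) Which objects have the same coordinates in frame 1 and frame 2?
the cyan square, the red cross, the purple hexagon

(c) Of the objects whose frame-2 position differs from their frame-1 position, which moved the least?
the pink hexagon

(moved 0.5)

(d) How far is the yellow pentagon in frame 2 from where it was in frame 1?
1.9

The yellow pentagon moved from (8.1, 5.8) to (6.6, 4.6), a distance of √(1.5² + 1.2²) ≈ 1.9.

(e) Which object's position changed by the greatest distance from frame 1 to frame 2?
the brown cross

(moved 3.2; next 2.2)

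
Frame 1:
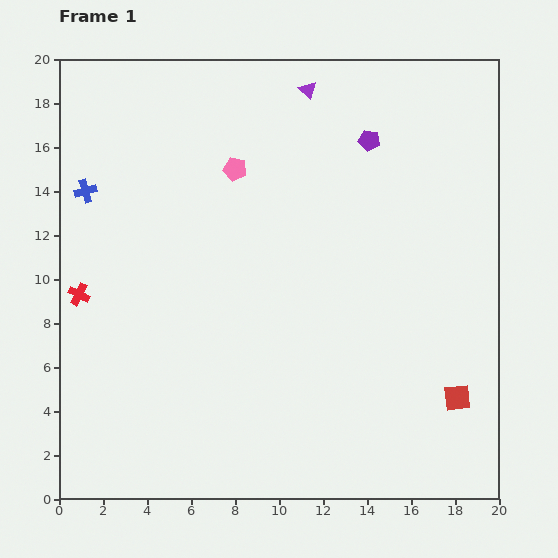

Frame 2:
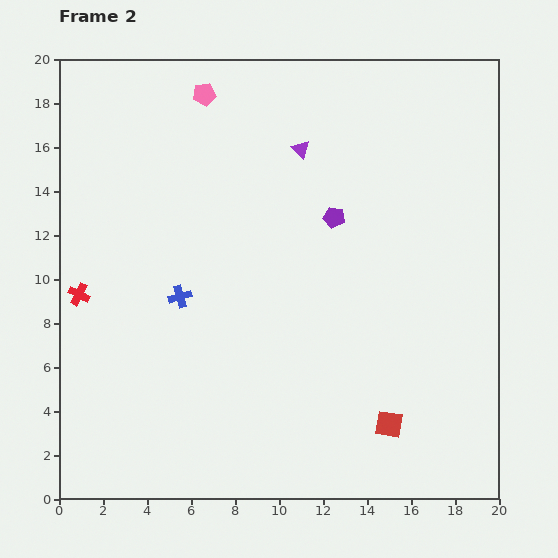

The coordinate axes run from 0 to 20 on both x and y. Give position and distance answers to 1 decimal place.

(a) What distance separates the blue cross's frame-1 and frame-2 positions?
6.4

The blue cross moved from (1.2, 14.0) to (5.5, 9.2), a distance of √(4.3² + 4.8²) ≈ 6.4.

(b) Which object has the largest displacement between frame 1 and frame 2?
the blue cross

(moved 6.4; next 3.8)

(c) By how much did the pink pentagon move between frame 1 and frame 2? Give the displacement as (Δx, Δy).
(-1.4, 3.4)

The pink pentagon was at (8.0, 15.0) in frame 1 and (6.6, 18.4) in frame 2.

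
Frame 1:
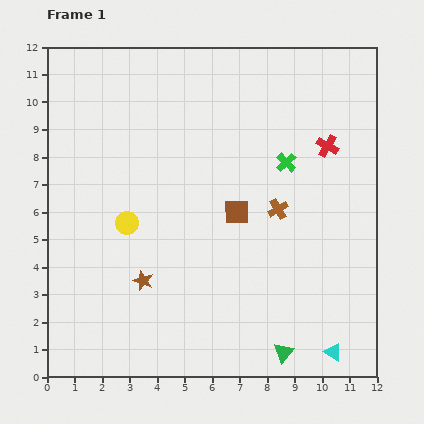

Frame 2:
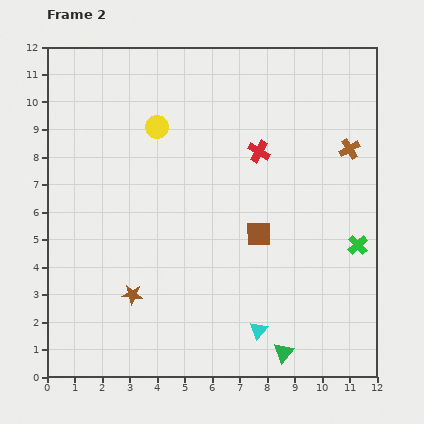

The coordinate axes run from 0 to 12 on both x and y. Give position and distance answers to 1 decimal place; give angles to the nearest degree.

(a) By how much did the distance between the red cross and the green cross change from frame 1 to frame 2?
+3.4

Distance in frame 1: 1.6. Distance in frame 2: 5.0.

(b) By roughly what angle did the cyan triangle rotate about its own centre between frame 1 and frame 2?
39° clockwise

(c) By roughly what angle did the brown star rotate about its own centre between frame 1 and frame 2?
16° counter-clockwise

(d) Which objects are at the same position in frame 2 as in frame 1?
the green triangle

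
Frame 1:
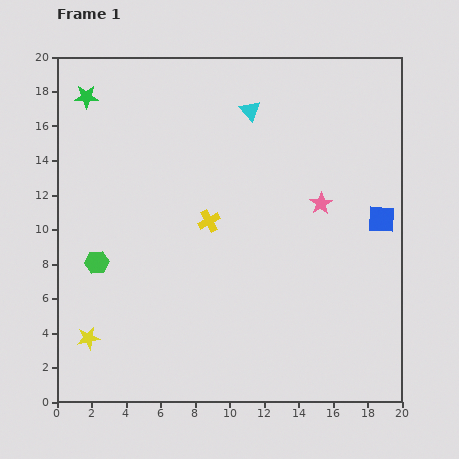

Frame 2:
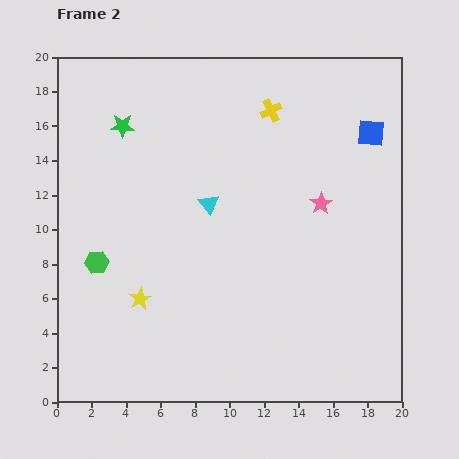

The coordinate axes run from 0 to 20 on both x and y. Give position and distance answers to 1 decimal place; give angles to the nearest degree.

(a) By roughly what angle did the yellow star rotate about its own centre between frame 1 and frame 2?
17° counter-clockwise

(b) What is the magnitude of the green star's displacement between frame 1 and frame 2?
2.7

The green star moved from (1.7, 17.7) to (3.8, 16.0), a distance of √(2.1² + 1.7²) ≈ 2.7.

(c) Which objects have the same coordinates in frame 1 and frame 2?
the pink star, the green hexagon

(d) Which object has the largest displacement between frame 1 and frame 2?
the yellow cross

(moved 7.3; next 5.9)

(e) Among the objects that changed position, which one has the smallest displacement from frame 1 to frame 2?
the green star

(moved 2.7)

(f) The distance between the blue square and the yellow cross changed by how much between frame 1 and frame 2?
-4.1

Distance in frame 1: 10.0. Distance in frame 2: 5.9.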